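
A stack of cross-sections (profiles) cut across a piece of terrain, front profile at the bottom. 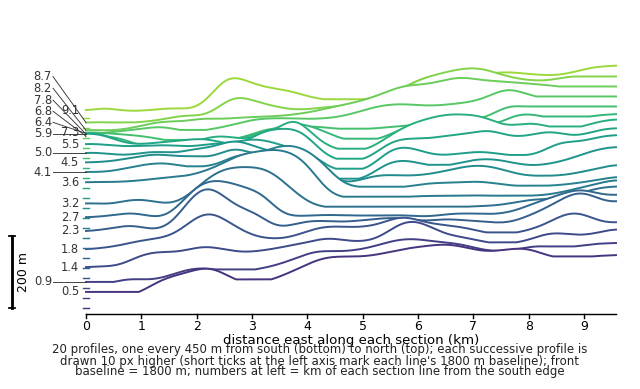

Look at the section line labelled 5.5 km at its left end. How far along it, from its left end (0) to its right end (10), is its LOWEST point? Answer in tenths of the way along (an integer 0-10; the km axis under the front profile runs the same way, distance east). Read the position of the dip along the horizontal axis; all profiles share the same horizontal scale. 5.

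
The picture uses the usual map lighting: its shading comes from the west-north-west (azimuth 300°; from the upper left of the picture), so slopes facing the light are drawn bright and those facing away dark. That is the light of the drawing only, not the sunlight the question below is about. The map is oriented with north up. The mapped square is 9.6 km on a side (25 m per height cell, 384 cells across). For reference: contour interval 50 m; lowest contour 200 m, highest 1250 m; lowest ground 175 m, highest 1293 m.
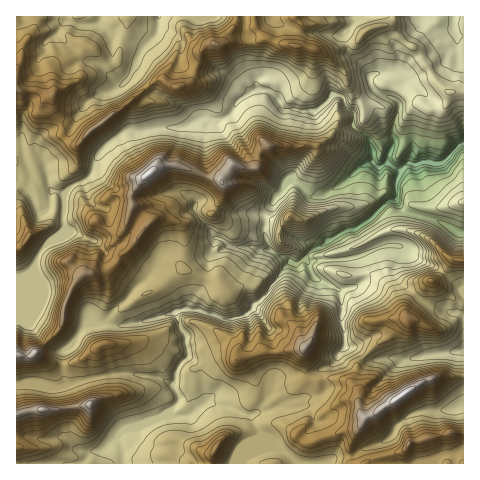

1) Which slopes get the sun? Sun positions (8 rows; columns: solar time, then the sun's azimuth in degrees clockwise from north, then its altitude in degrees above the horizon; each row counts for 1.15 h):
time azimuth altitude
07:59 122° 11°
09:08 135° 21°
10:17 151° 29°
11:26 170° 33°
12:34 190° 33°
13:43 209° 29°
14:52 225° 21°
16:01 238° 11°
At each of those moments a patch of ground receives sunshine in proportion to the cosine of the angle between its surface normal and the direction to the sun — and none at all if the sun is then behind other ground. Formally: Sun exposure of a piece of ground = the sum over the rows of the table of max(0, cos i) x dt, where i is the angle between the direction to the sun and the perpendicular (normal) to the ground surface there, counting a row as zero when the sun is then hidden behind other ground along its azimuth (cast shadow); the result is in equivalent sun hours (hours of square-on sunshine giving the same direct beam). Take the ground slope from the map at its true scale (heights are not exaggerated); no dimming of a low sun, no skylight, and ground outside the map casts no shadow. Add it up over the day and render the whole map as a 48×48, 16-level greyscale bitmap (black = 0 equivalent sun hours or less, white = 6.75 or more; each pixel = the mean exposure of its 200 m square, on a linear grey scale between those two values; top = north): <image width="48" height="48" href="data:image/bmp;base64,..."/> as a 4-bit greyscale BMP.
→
<image width="48" height="48" href="data:image/bmp;base64,Qk32BAAAAAAAAHYAAAAoAAAAMAAAADAAAAABAAQAAAAAAIAEAAATCwAAEwsAABAAAAAAAAAAAAAAABEREQAiIiIAMzMzAERERABVVVUAZmZmAHd3dwCIiIgAmZmZAKqqqgC7u7sAzMzMAN3d3QDu7u4A////ANzLqoZneIiJl3q8qIdVaKupdkSKvbqYd7uqqImXeHd3d5dZuYiHi97cu5QRSd7bqVVmab3JiHd3h0Ijm5iIq6esyu2lNFrN/czLur7bmIdURDMxFYialnVFeb3ZUwECVe7u7czLuph2RFZUNFZ3ZDZ2ZovrlBAAAHrM3/27zMupiIdmVoh2ZVRph2Sd+4UyIgAAATWM7ty6p5mImZqZmIdlmWMlzu3bmAAAAAACWImpeZmZmZmYmZmGVWQiF979ulQzMyEAATVleJmqu6mYiJmZmEVAACns3Ny7iHd2VWeKp5mazsqZiZdEMjEhAAAlVv/rmczMy7uqp1iavczMvO2UE0IREAAAAKrGEUnMzLqpm2mZhore7t2WQieGQyEBIgEplTSLuqqZl3iZdmZlZ3qphXaru5iIiAAF2mMBEjV4hmmZdFRDRkaYZrp5zu//ygABi3QgAAATZbqEEBIml0SHNa3bvc6VikMjeHd4mYYwA0IAAAAohBNVMkZomYQjSHdlaJmamru7hBJYukA0NRASQxABMxJXiod2WLu7yovMzMy7qpciIgABMyESIDabqId2Zr3cuoeKu7qZiKtiEAARMyREM3vch4d4hqzbqqh4mruYdmZ0ASEleHZkJXiWepd6uXh4u6mIiZdWZlRGISR4ZUVUIQADvMl4mVNUi7qYh3VUVVIkVVVCI0QzMRFJ3epzETElacyYiIh1IiMkrbZHm5dlVUaJIHyFIAEWl6y6mZh0eqqqx0hBAlmoeJuRAFaoUznLm2rLu6iKyqh4ec25UQJrzcYQAnIGiLrYaJa925nNuIeGr/7bumEiMgABJWQzd5ZEZ6hXZUbLh3dkV0St3dkzIQE1eUV3d2Q3d5hVeHZa27pSIRAEiZmTFZiJq0aHZmNXmIdkRXmr7uyFIRAAASNZRlVVVXmHmEMiSJ7tqs3d3uyYQ0eGQ1VWRmVlRJiInLZEWIru7//IiIvqmLzcpkVFUzRERYiIiLhlQhJa3aUke7uZ3b/tumIiRBEANYiJmrdmQhEkMhACQiR87+zty7qJqqiHNIiavNl1QhEAEAABABW97e26rMmKWr3ccomsx3yoVCEAAAAAAAVjIiNJuqi6mbq7qavJhUbLhUMhARIiEBIAAAADhUvcu7zN3bzclkI7yph3dlREMzEAARESV2u8rN3e3MmqpkIRff7d24iIZUIiESIjRFirqMzLvdqbl1QQBMvMrN25ZkVkWauCR6h1aJh4vMuYmphDECmJ7//rmnRImarHWaZHqneaq2M0R7mXUyOtl5maqaqqmZqsy4aJmHmnRXU0MkeHh1Q1QjdWmpqYmqqsyWd3eJmFVGdmZ1RomHZCZnqryqu7zNzetnqpmqp2Zmhld4mod3ZTR5vf3M3v/v77Z6ury7hnd2h2ZomHd4dlRWfN3//97blkaczMq6dniFinWGVWeJh2ZmMzV4mWMRASRYzKuDV3eFR4dERXiZl3dyEAOIlUVpqqp0a8t2aIiHd4eJqYiZh2dEQhJXd3i4Z3hkITZ3d4iA=="/>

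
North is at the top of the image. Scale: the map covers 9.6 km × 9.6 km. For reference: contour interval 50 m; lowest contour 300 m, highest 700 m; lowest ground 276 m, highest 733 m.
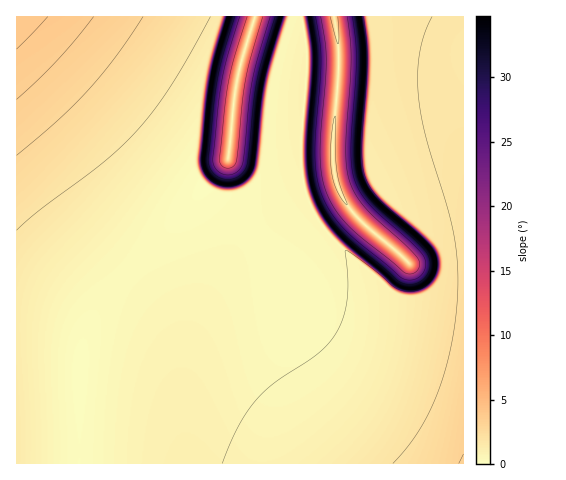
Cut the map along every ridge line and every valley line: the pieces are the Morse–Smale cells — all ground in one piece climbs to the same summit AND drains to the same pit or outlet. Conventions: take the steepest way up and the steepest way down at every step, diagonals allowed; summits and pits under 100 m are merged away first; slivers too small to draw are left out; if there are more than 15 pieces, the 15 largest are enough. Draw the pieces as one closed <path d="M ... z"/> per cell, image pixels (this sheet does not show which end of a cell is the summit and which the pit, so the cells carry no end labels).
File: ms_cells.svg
<path d="M300 16l-45 1-18 64-9 78-54 65-56 62-23 30-8 17-7 29 0 102 384-1 0-162-58-3-11-4-63-55-15-19-9-19-7-30 0-41 5-55 0-26z"/><path d="M255 16l-239 1 1 447 62-1 1-101 5-23 10-23 13-18 120-139 9-78z"/><path d="M463 16l-162 1 5 32 0 26-5 55 0 41 7 30 14 26 19 21 50 43 15 7 58 2z"/>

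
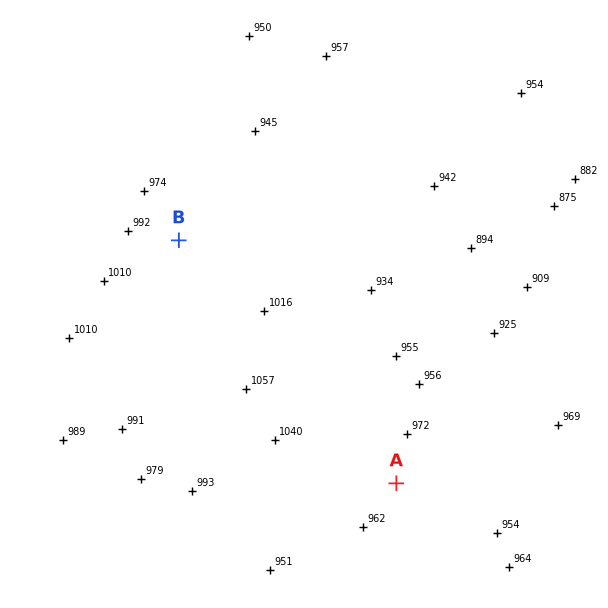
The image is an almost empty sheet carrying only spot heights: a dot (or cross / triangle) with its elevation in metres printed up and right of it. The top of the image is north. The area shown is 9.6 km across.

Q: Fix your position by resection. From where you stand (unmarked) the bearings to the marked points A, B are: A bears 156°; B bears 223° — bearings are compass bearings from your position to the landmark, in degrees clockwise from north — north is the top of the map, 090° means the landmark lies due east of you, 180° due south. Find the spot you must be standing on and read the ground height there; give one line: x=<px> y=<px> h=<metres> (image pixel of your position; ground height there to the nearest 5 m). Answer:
x=253 y=161 h=955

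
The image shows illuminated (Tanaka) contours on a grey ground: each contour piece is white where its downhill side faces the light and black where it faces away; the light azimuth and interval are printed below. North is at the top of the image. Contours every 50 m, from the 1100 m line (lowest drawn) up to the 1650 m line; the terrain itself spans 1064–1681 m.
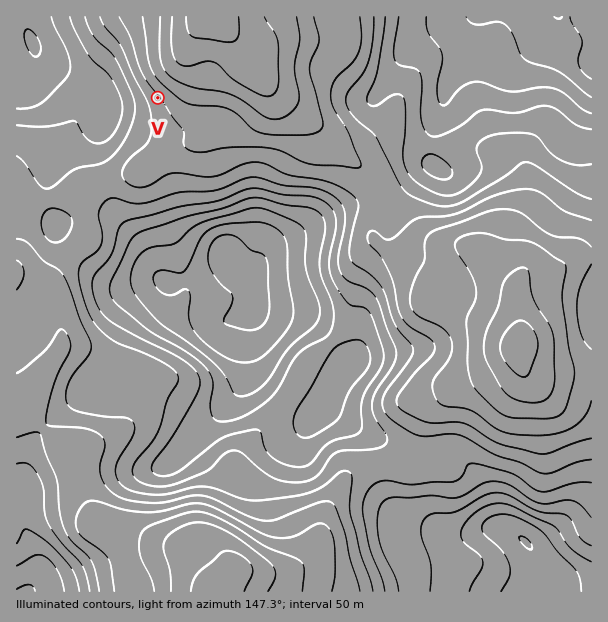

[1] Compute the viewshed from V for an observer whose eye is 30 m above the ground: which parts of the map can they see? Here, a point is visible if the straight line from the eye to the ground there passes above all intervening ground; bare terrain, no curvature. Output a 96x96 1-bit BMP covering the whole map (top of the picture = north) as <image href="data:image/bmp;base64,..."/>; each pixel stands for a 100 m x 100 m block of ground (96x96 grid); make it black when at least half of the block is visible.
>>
<image width="96" height="96" href="data:image/bmp;base64,Qk2+BAAAAAAAAD4AAAAoAAAAYAAAAGAAAAABAAEAAAAAAIAEAAATCwAAEwsAAAIAAAAAAAAA////AAAAAAAAAAAAAAAAAAAAAAAAAAAAAAAAAAAAAAAAAAAAAAAAAAAAAAAAAAAAAAAAAAAAAAAAAAAAAAAAAAAAAAAAAAAAAAAAAAAAAAAAAAAAAAAAAAAAAAAAAAAAAAAAAAAAAAAAAAAAAAAAAAAAAAAAAAAAAAAAAAAAAAAAAAAAAAAAAAAAAAAAAAAAAAAAAAAAAAAAAAAAAAAAAAAAAAAAAAAAAAAAAAAAAAAAAAAAAAAAAAAAAAAAAAAAAAAAAAAAAAAAAAAAAAAAAAAAAAAAAAAAAAAAAAAAAAAAAAAAAAAAAAAAAAAAAAAAAAAAAAAAAAAAAAAAAAAAAAAAAAAAAAAAAAAAAAAAAAAAAAAAAAAAAAAAAAAAAAAAAAAAAAAAAAAAAAAAAAAAAAAAAAAAAAAAAAAAAAAAAAAAAAAAAAAAAAAAAAAAAAAAAAAAAAAAAAAAAAAAAAAAAAAAAAAAAAAAAAAAAAAAAAAAAAAAAAAAAAAAAAAAAAAAAAAAAAAAAAAAAAAAAAAAAAAAAAAAAAAAAAAAAAAAAAAAAAAAAAAAAAAAAAAAAAAAAAAAAAAAAAAAAAAAAAAAAAAAAAAAAAAAAAAAAAAAAAAAAAAAAAAAAAAAAAAAAAAAAAAAAAAAAAAAAAAAAAAAAAAAAAAAAAAAAAAAAAAAAAAAAAAAAAAAAAAAAAAAAAAAAAAAAAAAAAAAAAAAAAAAAAAAAAAAAAAAAAAAAAAAAAAAAAAAAAAAAAAAAAAAAAAAAAAAAAAAAAAAAAAAAAAAAAAAAAAAAAAAAAAAAAAAAAAAAAAAAAAAAAAAAAAAAAAAAAAAAAAAAAAAAAAAAAAAAAAAAAAAAAAAAAAAAAAAAAAAAAPwAAAAAAAAAAAAAA/4AAAAAAAAAAAAAB//AAAAAAAAAAAAAB//wAAAAAAAAAAAAB//4AAAAAAAAAAAAD//+AAAAAAAAAAAAD///4AAAAAAAAAAAH///8AAAAAAAAAAAH////8AAAAAAAAAAH////+AAAAAAAAAAD/////AAgAAAAAAAA/////gD/wAAAAAAAf////wH/wAAAAAAAP////4f/wAAAAAAAH///////wAAAAAAAH///////wAAAAAAAD//+P///gAAAAAAAD//+H///gAAAAAAAB///v///gAAAAAAAB///////gAAAAAAAB///////gAAAAAAAB///////gAAAAAAAD///////gAAAAAAAH/8B////wAAAAAAHP/8B//8fwAAAAAAH//+B//4H4AAAAAAH//+B//4H4AAAAAAH//+D//4D4AAAAAAH//+H//8D4AAAAAAH//+P//+D4AAAAAAH///////D8AAAAAAH///////n8AAAAAAP////////+AAAEAAP////////+AAAMAAP///////9/AAAMAAP///////8/gAAMAAH///////+/gAAEAAH/////////gAAAAAD/////////gAAAAAD/////////gAMAAAD/////////wAYEAAH/////////wAYE="/>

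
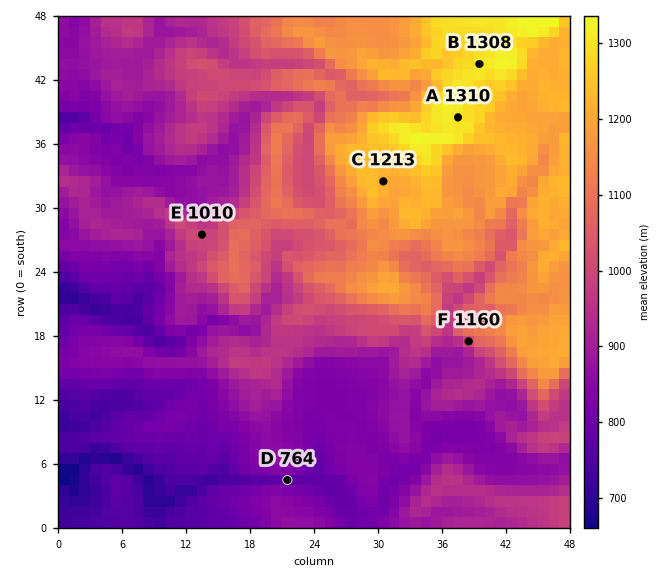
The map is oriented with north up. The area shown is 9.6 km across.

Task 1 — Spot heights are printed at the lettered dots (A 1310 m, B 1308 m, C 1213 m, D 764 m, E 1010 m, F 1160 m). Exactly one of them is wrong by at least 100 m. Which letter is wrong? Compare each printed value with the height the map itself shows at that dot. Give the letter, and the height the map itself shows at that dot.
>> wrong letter F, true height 1010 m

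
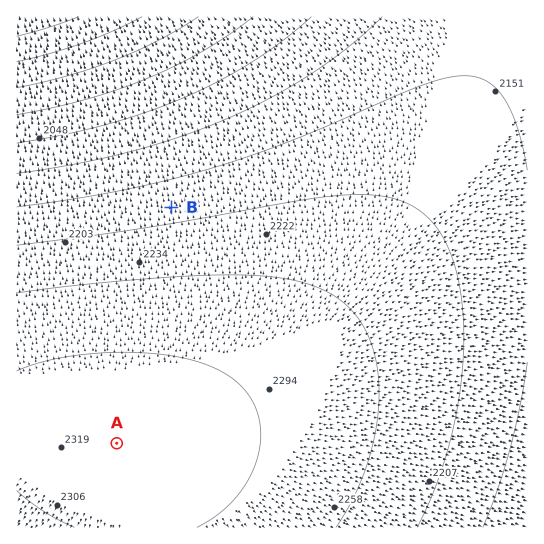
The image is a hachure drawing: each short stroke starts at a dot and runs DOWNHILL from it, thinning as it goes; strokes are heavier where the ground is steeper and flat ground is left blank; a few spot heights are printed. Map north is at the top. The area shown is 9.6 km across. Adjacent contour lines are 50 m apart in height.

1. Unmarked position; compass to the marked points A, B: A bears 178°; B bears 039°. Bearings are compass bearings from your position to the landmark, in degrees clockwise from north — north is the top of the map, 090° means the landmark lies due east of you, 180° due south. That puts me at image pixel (111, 282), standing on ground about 2250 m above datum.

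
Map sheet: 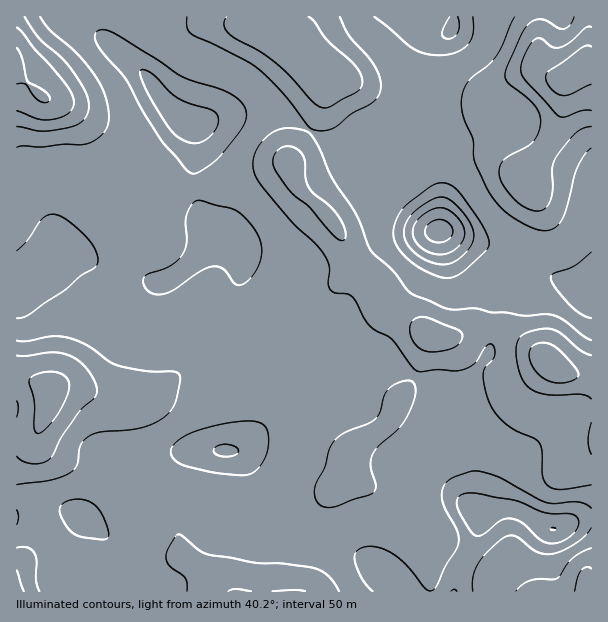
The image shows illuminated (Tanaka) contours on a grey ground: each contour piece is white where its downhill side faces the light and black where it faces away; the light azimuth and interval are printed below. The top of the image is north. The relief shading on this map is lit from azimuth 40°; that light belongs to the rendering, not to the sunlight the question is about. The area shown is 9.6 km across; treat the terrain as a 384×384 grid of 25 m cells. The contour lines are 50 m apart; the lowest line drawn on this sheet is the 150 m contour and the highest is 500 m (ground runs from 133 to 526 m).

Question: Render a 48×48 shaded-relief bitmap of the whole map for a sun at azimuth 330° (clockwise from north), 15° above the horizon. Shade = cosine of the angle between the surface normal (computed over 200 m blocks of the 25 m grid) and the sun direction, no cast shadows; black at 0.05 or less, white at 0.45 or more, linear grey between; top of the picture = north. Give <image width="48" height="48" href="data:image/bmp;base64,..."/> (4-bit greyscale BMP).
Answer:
<image width="48" height="48" href="data:image/bmp;base64,Qk32BAAAAAAAAHYAAAAoAAAAMAAAADAAAAABAAQAAAAAAIAEAAATCwAAEwsAABAAAAAAAAAAAAAAABEREQAiIiIAMzMzAERERABVVVUAZmZmAHd3dwCIiIgAmZmZAKqqqgC7u7sAzMzMAN3d3QDu7u4A////AGZ3d3iIiIiJq7u8zLmIiZhmU1qpmsy7zGZ4iIiIiIeJq7q7u7qIeId3Y1q5mbzM3Yd4iJmZiIiJqqqqqqmHZVVnZEjLmave/riImqmZmZmJmZmZmIh2VEV3dUfNuaz//7mImqmYiJiIiJiIiHd2VVZ4h2fO26vf/7qIiZiIiIiHiIiIiHdmZneIiHi97JdozpmHd4iIiJmHeIiIiHdmZ3eId3eKqnMRSGdlVWeIiJmYiImYiIdmZneHdlRFVUMQFEVERWeIiZmZmZmZiZl2Z3eHdTI0REVCI0MzRniIiZqrvLupmZqXd4iHdURFVnh1REMzVniIiJmrzMy6mZqYZ3iHdmZmZ4mYdmQzVnd3d3d4iau6mZmpdmd3d3Znd3mpiIYzNWZmVVVURWiamZmql2Z3d3d3d3iZmahCI0VVVERDM0Z5mZmqqXZnd3d3dmeJqrpjI0VVVVVVREVniZmZmpdmd4iIdmd4mqp0M1Z3d2ZmZmZneJmZmZh2d4iIh2VVZ4mWRGeIiHd3d3d3eImZmZmHd3iImGQhJIqpdniZmYd3eIh3d4iZmZmXd3eJqXUzNbzLqYmZmZiHeIiHd3eJmYmGVVaJqodmeN7cupmZmZmIiIiId3d4mIh1MzRoq7qZq+7typmIiZmIiIiIh3d4iHiGQ0RXnN26q8zLqZiImZmIiZiIiHd3h3eZmIZnnO/bqsy6mYiJmZmYmZmYiId3h2eszLqIm97buszLmYiImaqZmZqYiId3iHesy7upmqu6qqvMupiIiZqpiJqpiIh3iIiauqqZmZmZiImruqmIiImZiJmpiIiHiZiaq7uZmZmHZneKu6mHd3iJmImqmImHiZmbze25mZh1RVZ5qph2Z3eIiImZmIh2eZms7//KmIdlRFVnmYh2ZneIiIiZmHdmaIib3//ah3ZmVVVWd3h3Znd4iIiIh3dmZ3VXnO7JdmVWZlVVZ3iHdnd4iIiId2d3d2MANomYdlRFZmZWd4iIdmd3d3d3dniIh3QAAUZ3ZUM0ZnZmeIiId2Z3d3d3d4mYiHYgAEaHdUM0Z3d3iIiIh3d4d3d3d4mYiIdSAUeId2VEZ3d3iIiIiHeJmIiHd3iIiHd2RGeJmYdVZnd3d3iIiIibupmph2eIiIiId3iavKhUVmZWZnd4iJm8zLvMuXd4iImZmImazclTREMjRFZ4iJq8zcvN24d3iImImIiJvMtzIzIAEkZ3iJmqvMu8yoVWd3iIiIh3mruEITIQEkZ3iId3iaqpmGQzRWd3iJh2eJmFIlVENFZ3iHVVZ4iIh2UyJFd4iJqGVndkMmeHdmd3h2VUVWeHd2ZDI1eIiZu4ZVZlM3iZiIiIdmZVZnd2Z3dmVWeImZvLh2eHVHiZmImYZWZmZmZmZ4iIh3iJmqvMy6q7lnmqmYiGVWZmZlVWeJmZmIiavMu87svO2omqmIdlVmdmZUVniJmZmImarO26z+u+/omZh2ZWd3h3dneJmYiIiZmYeMy6vvy9/5mZh2VXeIiIiImqqYiIiJqpVJuprO287w=="/>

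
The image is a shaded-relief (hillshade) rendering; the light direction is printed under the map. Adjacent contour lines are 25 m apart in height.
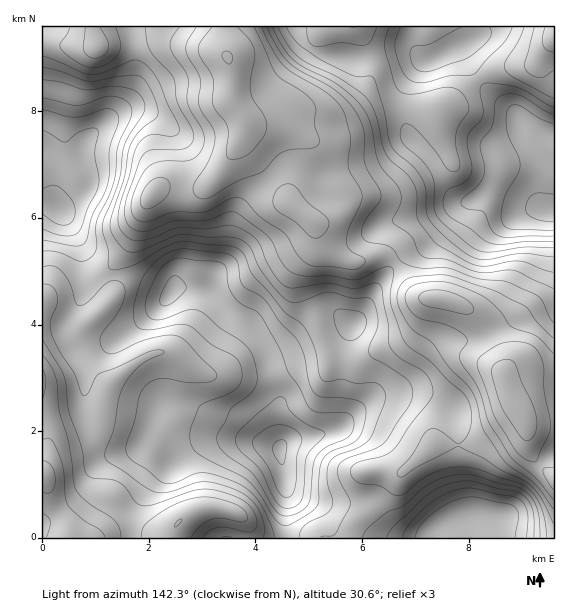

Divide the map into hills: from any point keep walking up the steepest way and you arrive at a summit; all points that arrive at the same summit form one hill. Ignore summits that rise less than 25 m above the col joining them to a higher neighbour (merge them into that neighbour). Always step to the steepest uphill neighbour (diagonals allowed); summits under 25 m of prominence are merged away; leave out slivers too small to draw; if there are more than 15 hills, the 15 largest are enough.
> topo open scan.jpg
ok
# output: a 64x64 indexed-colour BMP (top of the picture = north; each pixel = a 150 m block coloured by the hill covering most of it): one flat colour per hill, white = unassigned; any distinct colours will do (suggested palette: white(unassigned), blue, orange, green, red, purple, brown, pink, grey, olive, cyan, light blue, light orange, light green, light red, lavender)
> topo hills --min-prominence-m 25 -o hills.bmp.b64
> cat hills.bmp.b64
<image width="64" height="64" href="data:image/bmp;base64,Qk12CAAAAAAAAHYAAAAoAAAAQAAAAEAAAAABAAQAAAAAAAAIAAATCwAAEwsAABAAAAAAAAAA////ALR3HwAOf/8ALKAsACgn1gC9Z5QAS1aMAMJ34wB/f38AIr28AM++FwDox64AeLv/AIrfmACWmP8A1bDFACIhEREREREREREREREREREREREUREREREREREREREREIiERERERERERERERERERERERERREREREREREREREREQiIREREREREREREREREREREREREURERERERERERERERCIRERERERERERERERERERERERERFEREREREREREREREIRERERERERERERERERERERERERERREREREREREREREQhERERERERERERERERERERERERERFERERERERERERERCERERERERERERERERERERERERERERREREREREREREREERERERERERERERERERERERERERERFEREREREREREREQRERERERERERERERERERERERERERERFEREREREREREQhERERERERERERERERERERERERERERERFEREREREREQiERERERERERERERERERERERERERERERERREREREREQiIhEREREREREREREREREREREREREREREREURERERERCIiERERERERERERERERERERERERERERERERERERREREIiIREREREREREREREREREREREREREREREREREREUREQiIREREREREREREREREREREREREREREREREREREREUQiIhERERERERERERERERERERERERERERERERERERERFCIiERERERERERERERERERERERERERERERERERERERESIiIRERERERERERERERERERERERERERERERERERERERIiIhERERERERERERERERERERERERERERERERERERERIiIiEREREREREREREREREREREREREREREREREREREREiIiIRERERERERERERERERERERERERERERERERERERESIiIhERERERERERERERERERERERERERERERERERERERIiIiERERERERERERERERERERERERERERERERERERERIiIiIxEREREREREREREREREREREREREREREREREREREiIiIjMxEREREREREREREREREREREREREREREREREREiIiIiMzMRERERERERERERERERERERERERERERERERESIiIiIzMzERERERERERERERERERERERERERERERERESIiIiIjMzMxERERERERERERERERERERERERERERERESIiIiIiMzMzMRERERERERERERERERERERERERERERESIiIiIiIzMzMzEREREREREREREREREREREREREREREiIiIiIiIjMzMzMxEREREREREREREREREREREREREiIiIiIiIiIiMzMzMzEREREREREREREREREREREREREiIiIiIiIiIiIzMzMzMREREREREREREREREREREREREiIiIiIiIiIiIjMzMzMxERERERERERERERERERERERESIiIiIiIiIiIiMzMzMzERERERERERERERERERERERESIiIiIiIiIiIiIzMzMzMxERERERERERERERERESIiIiIiIiIiIiIiIiIjMzMzMzMREREREREREREREREiIiIiIiIiIiIiIiIiIiMzMzMzMxERERERERERERERESIiIiIiIiIiIiIiIiIiIzMzMzMzMRERERERERERERESIiIiIiIiIiIiIiIiIiIjMzMzMzMxERERERERERERERIiIiIiIiIiIiIiIiIiIiMzMzMzMzERERERERERERERIiIiIiIiIiIiIiIiIiIiIzMzMzMzMxERERERERERESIiIiIiIiIiIiIiIiIiIiIjMzMzMzMzERERERERERERIiIiIiIiIiIiIiIiIiIiIiMzMzMzMzMxERERERERERIiIiIiIiIiIiIiIiIiIiIiIzMzMzMzMzMzMzMREREREiIiIiIiIiIiIiIiIiIiIiIjMzMzMzMzMzMzMzEREREiIiIiIiIiIiIiIiIiIiIiIiMzMzMzMzMzMzMzMxEREiIiIiIiIiIiIiIiIiIiIiIiIzMzMzMzMzMzMzMzEREiIiIiIiIiIiIiIiIiIiIiIiIjMzMzMzMzMzMzMzMxEiIiIiIiIiIiIiIiIiIiIiIiIiMzMzMzMzMzMzMzMzMiIiIiIiIiIiIiIiIiIiIiIiIiIzMzMzMzMzMzMzMzMyIiIiIiIiIiIiIiIiIiIiIiIiIjMzMzMzMzMzMzMzMzIlVVVVVVIiIiIiIiIiIiIiIiIiMzMzMzMzMzMzMzMzMiIlVVVVVVUiIiIiIiIiIiIiIiIzMzMzMzMzMzMzMzMyIiIiIiIiVVVSIiIlIiIiIiIiIjMzMzMzMzMzMzMzMyIiIiIiIiIlVVVVVVVSIiIiIiIiMzMzMzMzMzMzMzMzIiIiIiIiIiJVVVVVVVUiIiIiIiIzMzMzMzMzMzMzMzMiIiIiIiIiIiVVVVVVVVIiIiIiIjMzMzMzMzMzMzMzMyIiIiIiIiIiJVVVVVVVVVIiIiIiMzMzMzMzMzMzMzMzIiIiIiIiIiIlVVVVVVVVVVIiIiIzMzMzMzMzMzMzMzIiIiIiIiIiIiVVVVVVVVVVVVVVIjMzMzMzMzMzMzMzMiIiIiIiIiIiJVVVVVVVVVVVVVVSMzEREzMzMzMzMRESIiIiIiIiIiIlVVVVVVVVVVVVVVIRERERERERERERERIiIiIiIiIiIlVVVVVVVVVVVVVVVREREREREREREREREiIiIiIiIiIiVVVVVVVVVVVVVVVV"/>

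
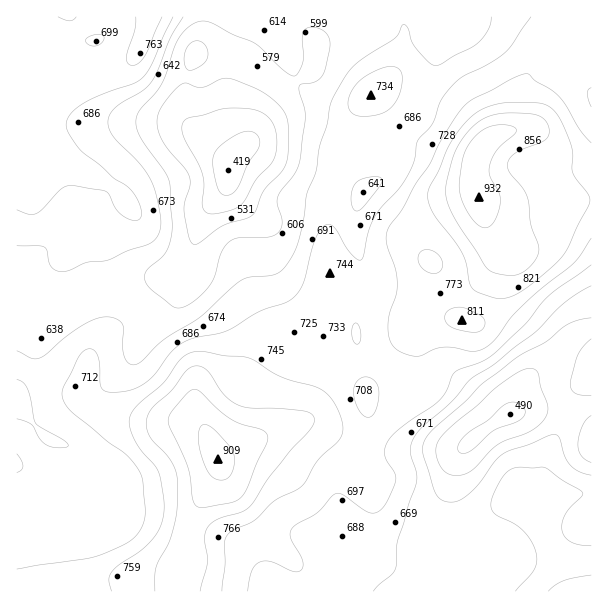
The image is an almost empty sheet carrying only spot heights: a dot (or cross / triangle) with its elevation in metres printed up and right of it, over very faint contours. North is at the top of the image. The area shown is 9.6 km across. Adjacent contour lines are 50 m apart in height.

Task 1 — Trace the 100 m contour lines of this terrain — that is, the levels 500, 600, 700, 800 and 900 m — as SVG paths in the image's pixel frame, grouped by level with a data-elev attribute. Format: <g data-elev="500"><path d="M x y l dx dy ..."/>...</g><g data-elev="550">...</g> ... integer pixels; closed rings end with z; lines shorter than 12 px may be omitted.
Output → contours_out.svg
<g data-elev="500"><path d="M462 453l-3-1-1-3 1-5 3-6 9-7 18-12 14-13 10-4 6 2 4 3 2 6-4 6-27 11-21 19-6 4z"/><path d="M209 214l-5-3-2-5 2-21-2-11-4-11-14-26-2-9 1-6 6-4 36-10 23 1 13 3 9 7 6 12 1 16-4 13-16 19-12 21-5 5-13 6z"/></g><g data-elev="600"><path d="M591 475l-12-3-9-7-5-9-6-19-2-2-5 0-48 18-9 8-15 21-10 11-12 8-11 1-7-3-5-6-11-37-2-7 3-9 6-8 33-30 19-19 36-27 28-15 19-16 12-5 13-2"/><path d="M591 339l-7 7-6 8-8 30 2 6 3 3 16 3"/><path d="M177 308l-6-3-20-15-6-11 2-9 15-13 5-8 4-12 1-13-3-44-4-9-26-37-3-11 2-10 23-29 5-10 8-27 5-9 7-9 9-6 8-2 7 1 23 12 21 9 30 27 10 6 5-4 4-10-1-23 2-7 6-5 11 2 5 4 3 5 1 6-1 7-4 18-4 8-7 5-13 2-2 3 6 29-4 40-6 17-17 24-1 7 5 17-2 9-4 4-6 3-30 1-10 3-9 11-6 24-6 11-17 15-7 5z"/></g><g data-elev="700"><path d="M248 591l4-21 3-5 5-3 6-1 6 1 22 10 5 0 3-3 1-8-12-22 0-9 6-6 21-12 17-18 7 0 27 19 6 0 6-4 8-11 7-18-1-7-8-12-2-6 1-9 5-9 14-12 35-25 6-8 9-20 27-10 10-7 33-31 24-28 42-31"/><path d="M591 575l-27 5-9 5-7 6"/><path d="M17 473l5-3 1-5-6-11"/><path d="M368 417l-5-2-4-5-5-17 2-10 4-5 5-1 6 1 4 3 3 5 1 6-1 10-3 9-3 5z"/><path d="M356 344l-3-4-1-8 1-6 3-3 3 4 2 9-2 8z"/><path d="M17 210l12 4 7 0 6-5 20-21 10-3 33 6 4 3 6 13 6 8 11 5 8-1 1-4 0-6-7-16-6-6-14-8-14-14-19-15-13-18-2-9 6-10 12-10 21-10 29-10 9-6 9-13 21-47"/><path d="M357 116l9 0 12-1 8-3 6-5 6-9 3-11 1-12-3-6-7-3-9 2-15 7-11 8-7 10-2 11 2 7z"/><path d="M591 107l-4-14 1-3 3-2"/><path d="M90 45l-4-3 1-4 11-4 6 2 0 3-3 5-5 2z"/><path d="M76 17l-2 2-5 2-11-4"/><path d="M531 17l-19 28-7 8-17 11-27 14-18 18-4 8-7 20-15 17-3 20-7 16-9 13-18 19-7 10-5 14-6 26-5 0-7-7-17-26-4-2-3 1-5 4-5 8-12 45-5 9-6 7-8 5-27 9-31 19-32 7-12 4-12 11-20 25-10 7-9 5-18 2-10-2-4-6-1-21-3-10-3-3-4-1-8 4-18 34-1 6 1 6 3 7 7 7 35 29 17 11 13 15 3 8 2 7 2 27-1 12-6 11-7 7-30 15-15 4-69 10"/></g><g data-elev="800"><path d="M200 591l7-28-2-24 3-12 9-8 23-6 9-6 21-31 21-26 19-21 4-9-2-6-7-3-26-3-30 0-12-3-13-11-17-23-4-4-6-1-6 1-5 4-14 19-20 18-5 11-1 7 3 9 22 26 5 10 2 11-2 37-7 23-13 25-1 24"/><path d="M468 332l9 0 6-3 2-6-3-6-20-10-9 1-6 3-2 7 3 6 7 5z"/><path d="M492 297l12 1 12-4 17-11 24-20 10-14 23-46 0-5-2-4-15-21-1-24-9-24-9-15-11-6-9-1-31 0-17 4-12 7-12 12-11 15-23 50 0 9 4 12 24 31 8 13 7 31 6 5z"/></g><g data-elev="900"><path d="M215 479l9 1 6-4 4-9 0-12-4-9-14-15-7-5-6-1-3 3-2 6 2 15 7 22z"/><path d="M481 227l5 1 5-2 4-6 3-8 2-15-10-20-1-10 3-9 5-8 19-18 0-3-4-3-15-1-14 5-12 11-7 14-5 27 1 13 10 21 6 7z"/></g>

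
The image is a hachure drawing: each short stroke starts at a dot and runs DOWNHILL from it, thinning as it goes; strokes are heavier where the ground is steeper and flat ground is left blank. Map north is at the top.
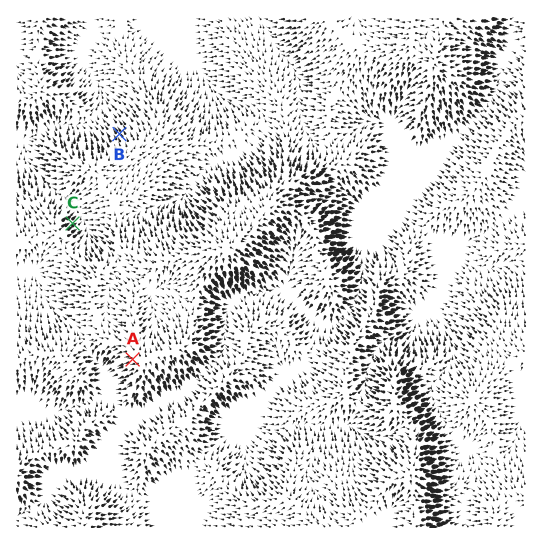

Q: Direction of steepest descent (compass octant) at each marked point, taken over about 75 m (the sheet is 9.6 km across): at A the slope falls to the W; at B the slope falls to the NW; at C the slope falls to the NE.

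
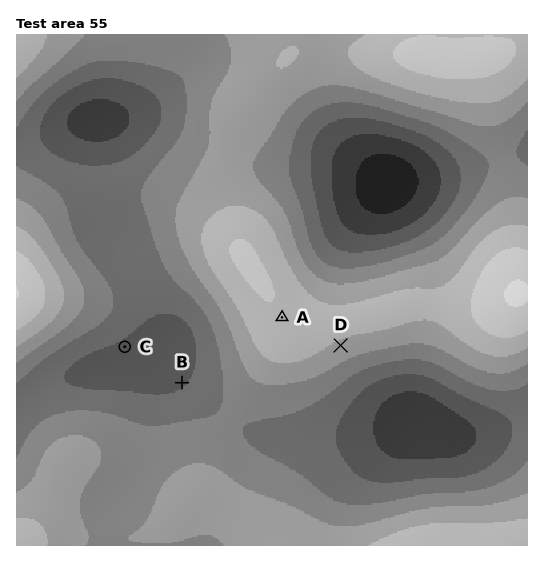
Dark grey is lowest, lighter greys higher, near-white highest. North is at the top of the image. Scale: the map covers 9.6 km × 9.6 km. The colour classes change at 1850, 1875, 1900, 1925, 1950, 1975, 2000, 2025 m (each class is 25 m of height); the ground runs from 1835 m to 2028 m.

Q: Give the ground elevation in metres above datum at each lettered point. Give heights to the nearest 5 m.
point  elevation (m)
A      1995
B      1895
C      1895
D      1970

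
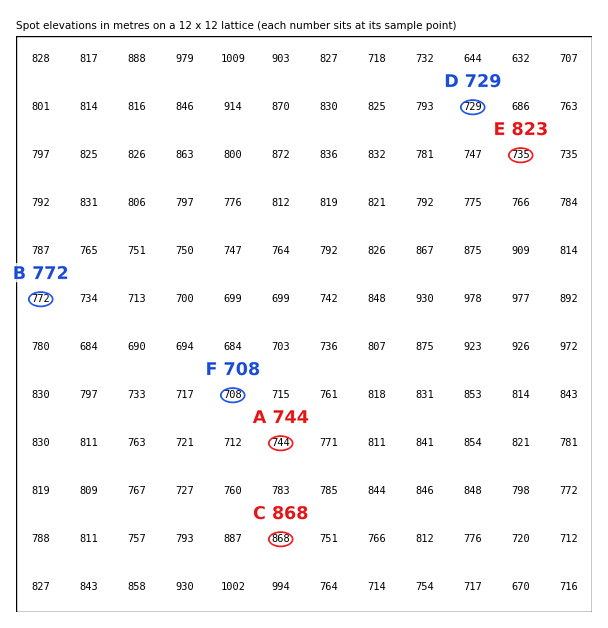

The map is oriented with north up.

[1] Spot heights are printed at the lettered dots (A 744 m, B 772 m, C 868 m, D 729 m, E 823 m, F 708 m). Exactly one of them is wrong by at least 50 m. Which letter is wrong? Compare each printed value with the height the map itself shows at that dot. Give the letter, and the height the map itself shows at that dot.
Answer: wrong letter E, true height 735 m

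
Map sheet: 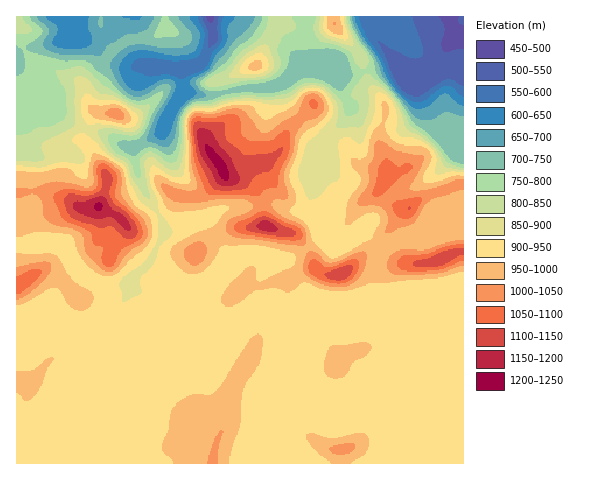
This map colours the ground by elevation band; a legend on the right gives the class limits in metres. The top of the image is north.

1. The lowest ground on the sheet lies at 480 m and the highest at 1220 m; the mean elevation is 900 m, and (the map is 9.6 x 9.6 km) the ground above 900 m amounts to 66.7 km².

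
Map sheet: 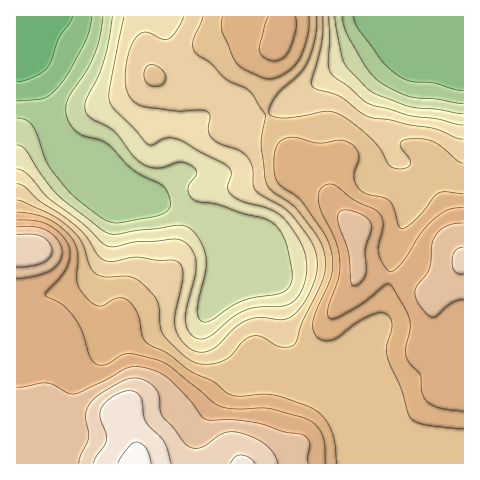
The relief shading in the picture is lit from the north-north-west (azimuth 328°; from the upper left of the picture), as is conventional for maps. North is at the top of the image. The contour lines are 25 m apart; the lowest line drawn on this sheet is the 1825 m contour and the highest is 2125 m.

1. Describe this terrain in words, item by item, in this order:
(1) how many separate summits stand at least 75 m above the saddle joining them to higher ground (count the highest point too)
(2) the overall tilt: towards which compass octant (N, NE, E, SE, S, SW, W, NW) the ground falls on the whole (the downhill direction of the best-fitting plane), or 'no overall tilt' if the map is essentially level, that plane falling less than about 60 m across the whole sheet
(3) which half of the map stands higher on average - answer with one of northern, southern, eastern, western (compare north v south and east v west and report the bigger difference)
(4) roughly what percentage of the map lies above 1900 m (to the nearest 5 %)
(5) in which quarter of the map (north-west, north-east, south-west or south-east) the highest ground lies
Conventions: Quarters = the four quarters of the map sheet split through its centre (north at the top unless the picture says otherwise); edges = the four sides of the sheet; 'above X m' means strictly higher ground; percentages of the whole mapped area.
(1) Counting only tops that stand 75 m proud, the map has 2 summits.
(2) On the whole the ground falls towards the north.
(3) On average the southern half of the map is the higher ground.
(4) About 80 % of the map lies above 1900 m.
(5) The highest point lies in the south-west quarter of the map.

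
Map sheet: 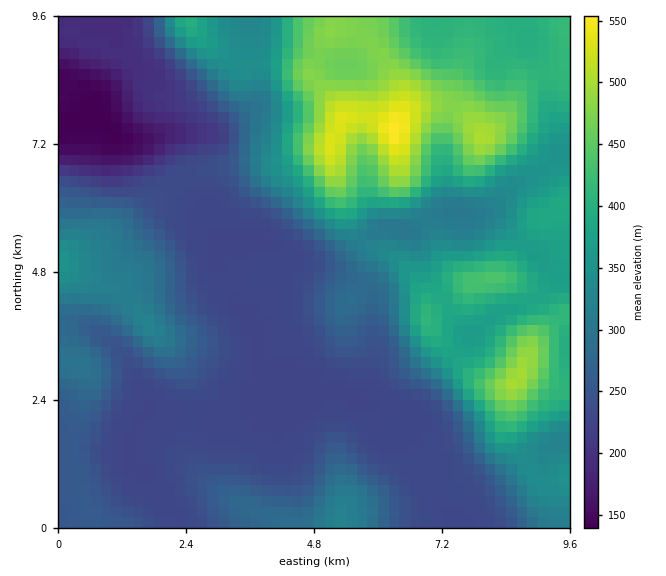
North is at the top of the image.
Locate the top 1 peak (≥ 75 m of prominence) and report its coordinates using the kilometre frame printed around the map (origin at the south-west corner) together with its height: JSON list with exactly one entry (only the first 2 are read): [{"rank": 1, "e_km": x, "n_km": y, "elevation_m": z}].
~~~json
[{"rank": 1, "e_km": 6.31, "n_km": 7.44, "elevation_m": 556}]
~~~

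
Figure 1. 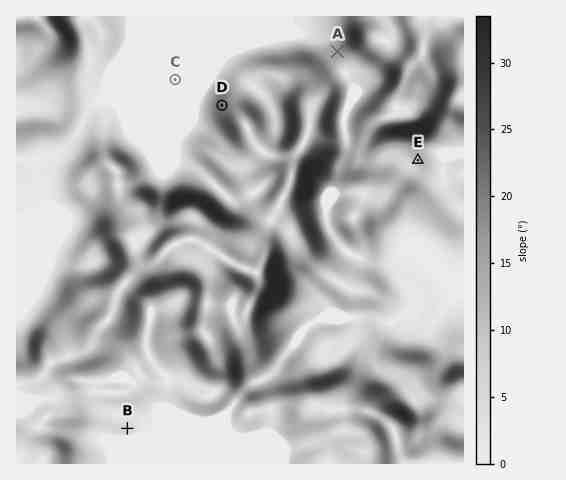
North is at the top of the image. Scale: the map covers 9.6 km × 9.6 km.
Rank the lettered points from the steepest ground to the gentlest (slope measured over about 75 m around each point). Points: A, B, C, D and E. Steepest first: D A E B C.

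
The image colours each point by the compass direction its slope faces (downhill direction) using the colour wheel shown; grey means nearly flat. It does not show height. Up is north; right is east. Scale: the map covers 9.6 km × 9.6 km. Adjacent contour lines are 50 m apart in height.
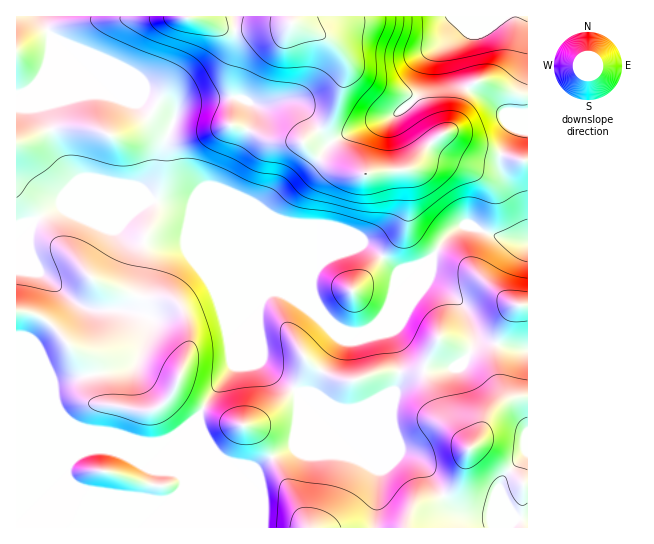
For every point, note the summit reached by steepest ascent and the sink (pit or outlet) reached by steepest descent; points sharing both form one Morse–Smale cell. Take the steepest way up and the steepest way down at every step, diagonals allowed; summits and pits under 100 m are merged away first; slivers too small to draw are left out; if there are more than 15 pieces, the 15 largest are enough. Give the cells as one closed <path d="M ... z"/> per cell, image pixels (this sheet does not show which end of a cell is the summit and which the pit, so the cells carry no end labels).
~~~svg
<path d="M154 200l-81 1-26 11-13 9-18 5 1 302 389 0 3-13 5-7 29-12 12-10 6-12 7-24 12-12 4-13 8-14 18-12 18-4-1-154-28-4-29-12-11 2-15 12-11 18-7 4-29 29-9 20-11 14-15 8-13 0-16-8-10-11-7-12-70-70-49-22z"/><path d="M190 16l-174 1 1 208 17-4 13-9 26-11 81-1 35 7 57 24 70 70 7 12 10 11 16 8 13 0 15-8 11-14 9-20 29-29 7-4 11-18 15-12 11-2 29 12 20 4 9 0-1-81-9 0-41-12-30-16-12 7-10 10-9 14-7 6-48 6-31-10-17-12-12-12-27 0-27-12-16-4 4-52 8-24 12-10 26-7 8-6-27 1-29 4z"/><path d="M527 16l-336 1 42 14 29-4 20 0 8-3-9 8-31 9-7 8-8 24-4 52 16 4 27 12 27 0 12 12 17 12 23 8 10 2 48-7 14-19 10-10 12-7 30 16 41 12 9 0z"/><path d="M527 396l-17 3-18 12-8 14-4 13-12 12-7 24-6 12-12 10-29 12-5 7-2 13 121-1z"/>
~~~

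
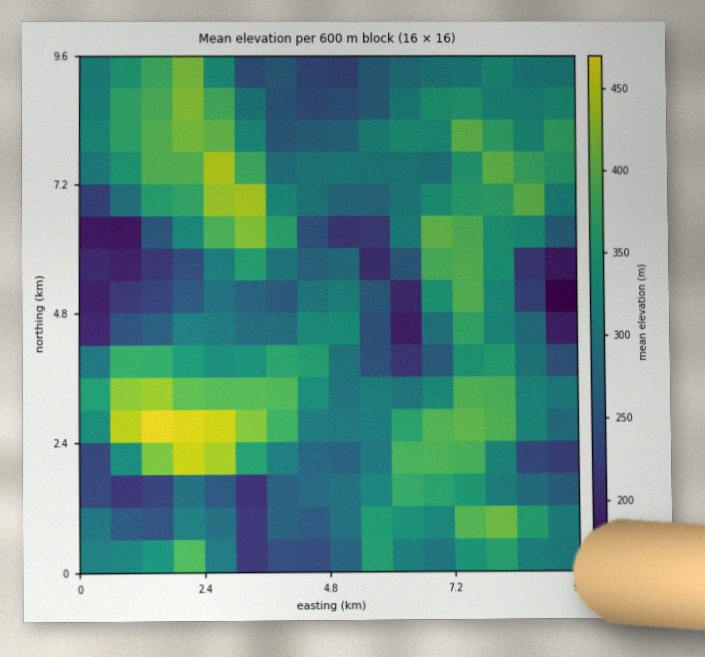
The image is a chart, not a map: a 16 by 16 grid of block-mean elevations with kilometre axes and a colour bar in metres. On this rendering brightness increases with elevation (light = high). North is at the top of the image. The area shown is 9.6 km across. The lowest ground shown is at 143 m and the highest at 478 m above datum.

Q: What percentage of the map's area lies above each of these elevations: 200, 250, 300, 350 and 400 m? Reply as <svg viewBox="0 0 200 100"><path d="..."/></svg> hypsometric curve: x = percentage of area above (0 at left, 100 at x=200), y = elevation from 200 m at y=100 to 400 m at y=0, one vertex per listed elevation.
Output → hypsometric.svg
<svg viewBox="0 0 200 100"><path d="M192 100l-31-25-34-25-64-25-46-25"/></svg>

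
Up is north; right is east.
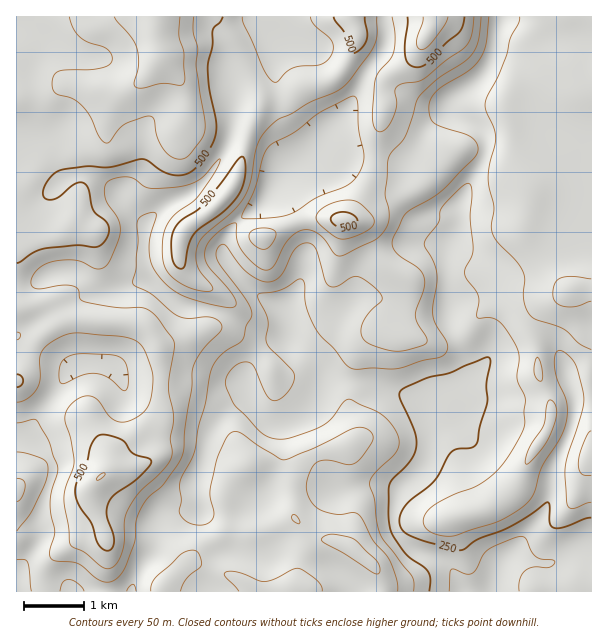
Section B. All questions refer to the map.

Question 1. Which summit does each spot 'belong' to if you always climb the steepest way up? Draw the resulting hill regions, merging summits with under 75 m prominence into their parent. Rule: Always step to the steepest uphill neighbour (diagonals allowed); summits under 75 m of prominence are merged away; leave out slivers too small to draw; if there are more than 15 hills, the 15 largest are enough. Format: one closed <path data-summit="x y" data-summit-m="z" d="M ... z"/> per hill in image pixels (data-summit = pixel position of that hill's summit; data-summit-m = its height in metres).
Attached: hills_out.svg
<path data-summit="159 56" data-summit-m="647" d="M384 16l-368 1 1 557 20-31 1-24 16-48-2-9-4-7-13-13-5-2 1-11 41-62 8-3 27 0 7 3 8 14 7 4 68 0 21 3 22-4 6 3 2 6-28 26-12 19-12 39 0 12 4 20-26 3-11 6-7 27-17 25-7 22 460-1 0-192-18 0 0 18-4 17-18 39-4 30-8 16-21 25 1-10-3-7-17-27-16-20-8-15-4-19-8-11-11-9-9 0-12 3-5-13 0-8 3-4 8-8 24-12 8-10-2-14-14-25-6-17-2-66 3-10-41 2-16 8-15 12-10 11-17 28-27 28-14 9-12 0-6-3-3-19-5-9-31-19-16-15-13-21 1-14 6-10 36-32 11-19 10-10 18-11 43-48 16-35 20-25 2-14z"/><path data-summit="570 291" data-summit-m="420" d="M591 16l-88 0-7 22-2 13-7 18-17 19-20 16 0 4 5 6 22 12 9 11 0 15-4 9-24 43-1 24-11 24 2 66 6 17 14 25 2 14-8 10-24 12-11 12 0 8 5 14 12-4 9 0 16 15 6 14 1 10 8 15 16 20 18 30 1 14 21-25 8-16 4-30 18-39 4-17 0-18 18-1z"/><path data-summit="101 476" data-summit-m="551" d="M107 364l-27 0-8 3-41 62-1 11 5 2 13 13 4 7 2 9-16 48-1 24-21 32 1 17 114 0 9-25 16-22 7-27 11-6 26-3-4-20 0-12 12-39 12-19 28-26-2-6-6-3-22 4-21-3-68 0-7-4-8-14z"/><path data-summit="344 221" data-summit-m="517" d="M317 154l-9 2-21 13-10 10-11 19-36 32-7 16 0 8 13 21 22 20 25 14 5 9 1 15 8 7 12 0 14-9 27-28 23-36 19-15 16-8 38 0 6-7-14-13-18-6-6-6-11-21 0-15 3-8-2-4-44-6-28 0z"/><path data-summit="435 17" data-summit-m="570" d="M501 16l-115 0 0 20-2 14-20 25-16 35-40 45 9-1 15 4 28 0 27 4 18 4 16-22 6-15 23-22 0-3 20-16 17-19 7-18z"/>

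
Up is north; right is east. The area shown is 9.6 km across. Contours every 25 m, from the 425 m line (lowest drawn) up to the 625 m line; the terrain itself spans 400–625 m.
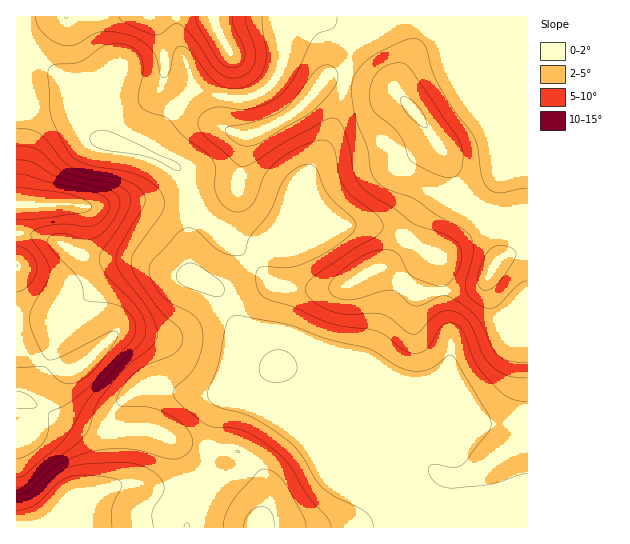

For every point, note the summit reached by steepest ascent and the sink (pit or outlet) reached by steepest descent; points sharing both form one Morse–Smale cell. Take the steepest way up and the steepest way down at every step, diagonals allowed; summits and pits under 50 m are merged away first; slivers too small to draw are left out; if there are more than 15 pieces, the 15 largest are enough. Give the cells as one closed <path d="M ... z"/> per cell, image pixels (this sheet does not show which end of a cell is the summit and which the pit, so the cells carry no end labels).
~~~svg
<path d="M18 51l-2 0 0 152 17 2 40-1 5 1 6 9 0 13-5 22-8 14-6 6-7 3-15 0-27-6 0 81 34 18 23 5-6 5-7 19 0 9 6 10 19 11 17 5 49 0 35 15 47 5 9 4 15 14 10 19 0 16-9 26 270-1-1-104-82 0-23-15-39-8-13-5-25-24-50-32-12-4-22 0-16 5-25-47-9-8-20-11 0-72-11-32-10-7-24-11-41-11-5-7-3-25-24-24-31-24-13-8z"/><path d="M334 77l-11 3-12 17-20 18-36 18-20 0-33-13-23-13-14 15-16 29-2 2 23 10 13 11 8 28 0 72 20 11 9 8 25 47 16-5 22 0 12 4 50 32 25 24 13 5 39 8 23 15 82 0 1-85-10-2-15-18-14-24-1-15-17 9-53 5-29-21-13-3 10-5 10-10 24-41 27-27 1-19-5-16-23-33-25-26z"/><path d="M527 16l-245 0-1 17 3 16-1 14-6 14-11 12-16 8-19 2-38-11-14 18 23 14 33 13 15 2 15-6 26-14 35-36 17 0 52 13 25 26 23 33 5 16 0 15-4 8-24 23-24 41-10 10-10 5 13 3 29 21 53-5 11-4 5-5 2 15 14 24 15 18 9 1z"/><path d="M18 348l-2 1 1 179 240-1 10-25 0-16-10-19-15-14-9-4-47-5-35-15-13-1-25 3-28-7-19-11-6-10 3-20 4-8 6-5-23-5z"/><path d="M150 16l-133 0-1 34 13 3 13 8 31 24 24 24 3 25 5 7 44 11 11-22 19-24-15-17 0-36-7-26z"/><path d="M281 16l-130 0 10 23 3 14-1 29 5 13 11 10 14-17 38 11 19-2 16-8 11-12 6-14 1-14z"/><path d="M73 204l-57 1 0 60 2 2 25 5 15 0 7-3 6-6 8-14 5-22-1-17-5-5z"/>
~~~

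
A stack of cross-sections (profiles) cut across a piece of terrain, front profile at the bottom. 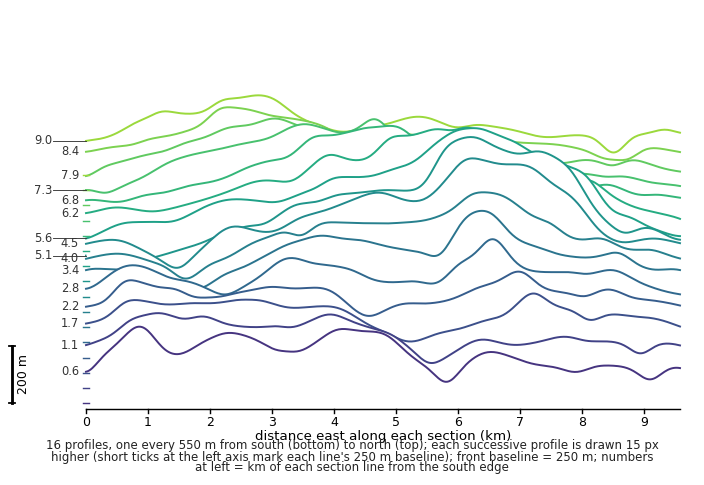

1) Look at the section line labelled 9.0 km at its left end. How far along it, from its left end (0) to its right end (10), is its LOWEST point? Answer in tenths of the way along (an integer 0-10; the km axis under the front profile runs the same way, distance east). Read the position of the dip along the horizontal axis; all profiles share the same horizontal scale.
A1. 9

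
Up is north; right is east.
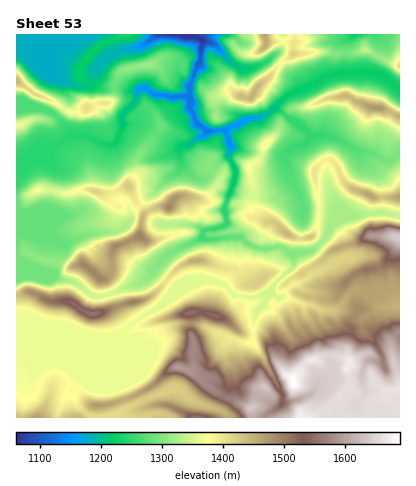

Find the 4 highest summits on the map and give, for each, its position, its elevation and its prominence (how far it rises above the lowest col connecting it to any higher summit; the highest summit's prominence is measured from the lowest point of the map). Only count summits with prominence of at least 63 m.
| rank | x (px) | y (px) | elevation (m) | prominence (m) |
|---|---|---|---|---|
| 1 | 294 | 384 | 1690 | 630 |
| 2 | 94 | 314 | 1555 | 191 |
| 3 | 190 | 312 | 1550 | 70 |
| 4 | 140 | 236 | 1496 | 146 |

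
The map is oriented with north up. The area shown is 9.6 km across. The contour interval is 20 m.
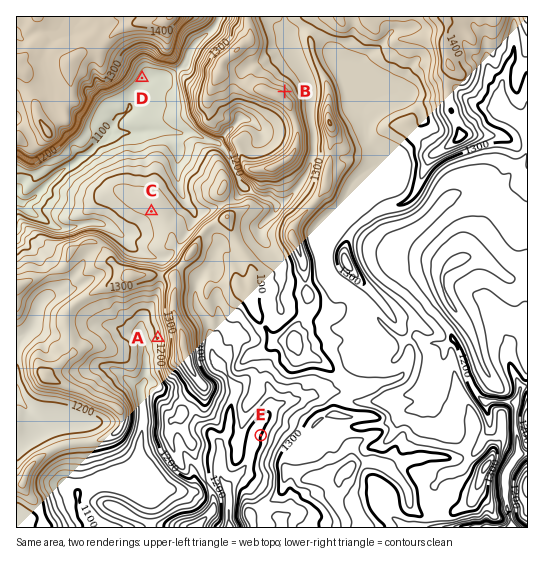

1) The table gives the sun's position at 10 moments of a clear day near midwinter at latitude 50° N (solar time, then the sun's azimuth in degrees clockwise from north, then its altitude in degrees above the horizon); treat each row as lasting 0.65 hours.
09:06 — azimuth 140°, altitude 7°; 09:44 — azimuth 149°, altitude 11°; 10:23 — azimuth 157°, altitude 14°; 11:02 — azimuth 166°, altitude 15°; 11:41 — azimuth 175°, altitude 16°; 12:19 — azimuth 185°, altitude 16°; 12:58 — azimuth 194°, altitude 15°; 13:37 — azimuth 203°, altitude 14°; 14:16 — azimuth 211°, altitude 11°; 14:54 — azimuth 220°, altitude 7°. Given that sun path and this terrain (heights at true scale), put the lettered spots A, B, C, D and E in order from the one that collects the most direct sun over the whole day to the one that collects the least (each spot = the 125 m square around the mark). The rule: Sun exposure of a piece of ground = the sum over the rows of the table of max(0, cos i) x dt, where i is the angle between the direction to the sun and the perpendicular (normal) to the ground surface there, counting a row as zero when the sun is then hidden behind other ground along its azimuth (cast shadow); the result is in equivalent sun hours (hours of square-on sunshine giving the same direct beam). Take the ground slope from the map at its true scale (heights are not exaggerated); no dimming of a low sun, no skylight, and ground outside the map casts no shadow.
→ C ≈ D ≈ A > E > B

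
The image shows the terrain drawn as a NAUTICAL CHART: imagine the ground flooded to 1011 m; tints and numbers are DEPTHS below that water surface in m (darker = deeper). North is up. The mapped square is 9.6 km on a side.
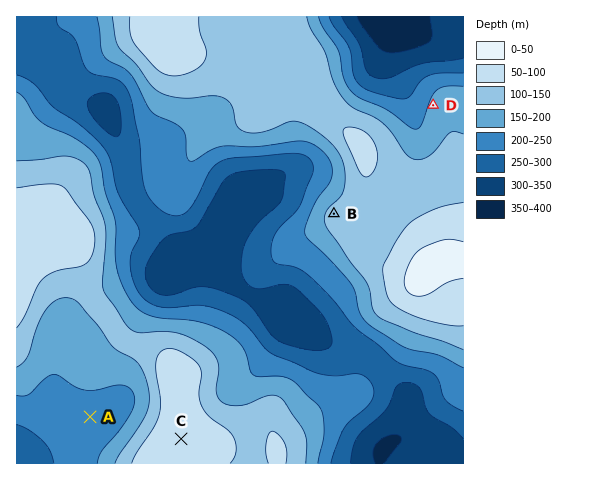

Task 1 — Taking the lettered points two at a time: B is above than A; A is below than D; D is below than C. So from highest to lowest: C B D A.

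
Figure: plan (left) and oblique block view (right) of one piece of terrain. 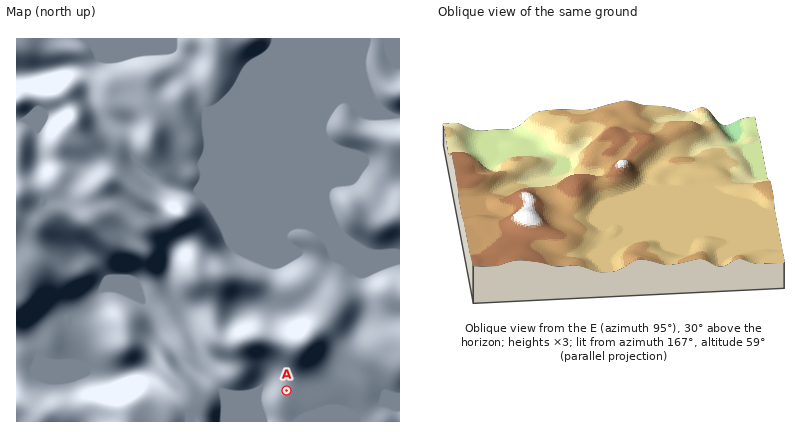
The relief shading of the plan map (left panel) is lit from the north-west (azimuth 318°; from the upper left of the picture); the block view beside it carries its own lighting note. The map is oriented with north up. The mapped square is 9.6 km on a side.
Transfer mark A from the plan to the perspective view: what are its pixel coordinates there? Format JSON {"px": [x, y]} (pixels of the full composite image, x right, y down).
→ {"px": [490, 220]}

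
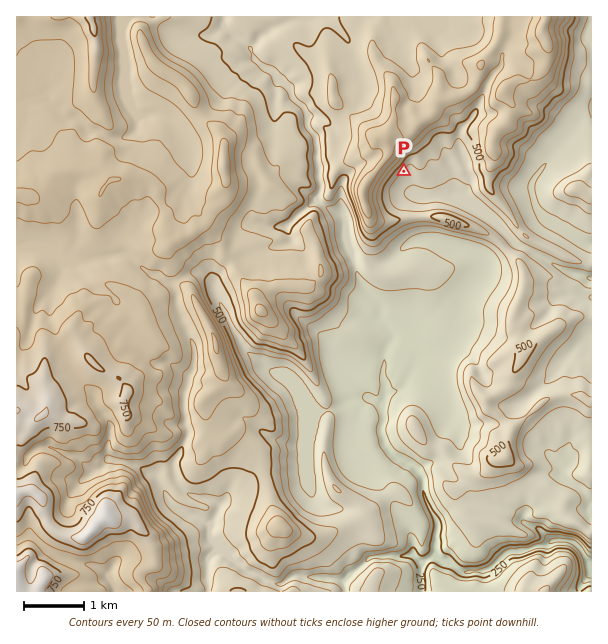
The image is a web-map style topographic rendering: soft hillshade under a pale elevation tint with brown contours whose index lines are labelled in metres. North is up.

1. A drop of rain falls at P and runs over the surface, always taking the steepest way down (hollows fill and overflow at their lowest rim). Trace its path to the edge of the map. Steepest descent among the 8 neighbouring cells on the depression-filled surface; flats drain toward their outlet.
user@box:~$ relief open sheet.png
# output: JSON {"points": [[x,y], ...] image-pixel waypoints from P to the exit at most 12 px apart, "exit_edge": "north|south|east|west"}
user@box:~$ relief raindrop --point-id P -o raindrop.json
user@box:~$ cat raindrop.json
{"points": [[404, 171], [411, 183], [417, 195], [429, 197], [441, 195], [453, 197], [465, 206], [477, 213], [489, 222], [501, 231], [513, 243], [525, 248], [537, 255], [549, 261], [561, 269], [573, 273], [585, 276], [591, 278]], "exit_edge": "east"}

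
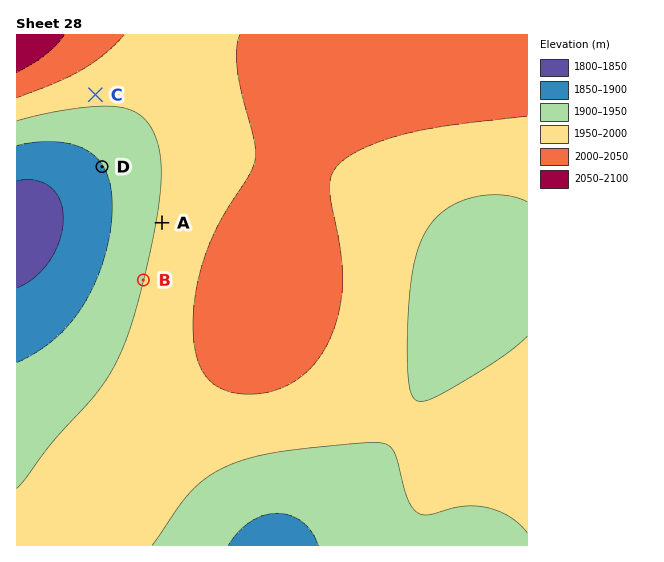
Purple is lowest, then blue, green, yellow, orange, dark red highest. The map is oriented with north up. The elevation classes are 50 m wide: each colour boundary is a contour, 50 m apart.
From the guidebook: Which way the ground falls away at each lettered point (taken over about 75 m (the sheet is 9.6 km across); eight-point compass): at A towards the W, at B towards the W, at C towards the S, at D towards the SW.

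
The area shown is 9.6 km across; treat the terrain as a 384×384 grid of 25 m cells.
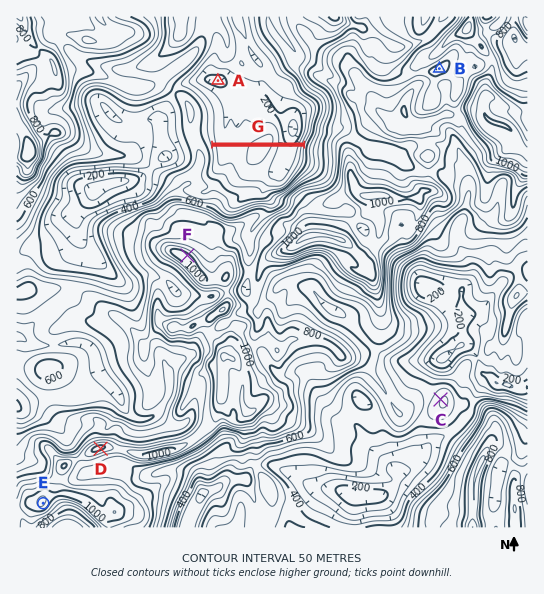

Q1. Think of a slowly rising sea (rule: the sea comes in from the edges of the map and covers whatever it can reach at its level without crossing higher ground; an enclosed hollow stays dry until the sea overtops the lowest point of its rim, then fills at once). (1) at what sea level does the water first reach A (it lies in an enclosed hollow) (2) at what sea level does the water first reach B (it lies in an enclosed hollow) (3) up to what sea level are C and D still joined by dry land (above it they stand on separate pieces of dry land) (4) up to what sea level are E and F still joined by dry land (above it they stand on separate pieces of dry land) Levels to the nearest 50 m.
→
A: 250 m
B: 850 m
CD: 450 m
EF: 900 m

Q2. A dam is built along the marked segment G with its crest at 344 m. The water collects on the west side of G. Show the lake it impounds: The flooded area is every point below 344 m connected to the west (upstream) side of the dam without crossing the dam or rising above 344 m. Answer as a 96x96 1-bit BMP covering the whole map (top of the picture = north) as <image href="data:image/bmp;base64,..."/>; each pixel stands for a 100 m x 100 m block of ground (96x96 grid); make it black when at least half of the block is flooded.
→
<image width="96" height="96" href="data:image/bmp;base64,Qk2+BAAAAAAAAD4AAAAoAAAAYAAAAGAAAAABAAEAAAAAAIAEAAATCwAAEwsAAAIAAAAAAAAA////AAAAAAAAAAAAAAAAAAAAAAAAAAAAAAAAAAAAAAAAAAAAAAAAAAAAAAAAAAAAAAAAAAAAAAAAAAAAAAAAAAAAAAAAAAAAAAAAAAAAAAAAAAAAAAAAAAAAAAAAAAAAAAAAAAAAAAAAAAAAAAAAAAAAAAAAAAAAAAAAAAAAAAAAAAAAAAAAAAAAAAAAAAAAAAAAAAAAAAAAAAAAAAAAAAAAAAAAAAAAAAAAAAAAAAAAAAAAAAAAAAAAAAAAAAAAAAAAAAAAAAAAAAAAAAAAAAAAAAAAAAAAAAAAAAAAAAAAAAAAAAAAAAAAAAAAAAAAAAAAAAAAAAAAAAAAAAAAAAAAAAAAAAAAAAAAAAAAAAAAAAAAAAAAAAAAAAAAAAAAAAAAAAAAAAAAAAAAAAAAAAAAAAAAAAAAAAAAAAAAAAAAAAAAAAAAAAAAAAAAAAAAAAAAAAAAAAAAAAAAAAAAAAAAAAAAAAAAAAAAAAAAAAAAAAAAAAAAAAAAAAAAAAAAAAAAAAAAAAAAAAAAAAAAAAAAAAAAAAAAAAAAAAAAAAAAAAAAAAAAAAAAAAAAAAAAAAAAAAAAAAAAAAAAAAAAAAAAAAAAAAAAAAAAAAAAAAAAAAAAAAAAAAAAAAAAAAAAAAAAAAAAAAAAAAAAAAAAAAAAAAAAAAAAAAAAAAAAAAAAAAAAAAAAAAAAAAAAAAAAAAAAAAAAAAAAAAAAAAAAAAAAAAAAAAAAAAAAAAAAAAAAAAAAAAAAAAAAAAAAAAAAAAAAAAAAAAAAAAAAAAAAAAAAAAAAAAAAAAAAAAAAAAAAAAAAAAAAAAAAAAAAAAAAAAAAAAAAAAAAAAAAAAAAAAAAAAAAAAAAAAAAAAAAAAAAAAAAAAAAAAAAAAAAAAAAAAAAAAAAAAAAAAAAAAAAAAAAAAAAAAAAAAAAAAAAAAAAAAAAAAAAAAAAAAAAAAAAAAAAAAAAAAAAAAAAAAAAAAAAAAAAAAAAAAAAAAAAAAAAAAAAAAAAAAAAAAAAAAAAAAOAAAAAAAAAAAAAAH/gAAAAAAAAAAAAAP/wAAAAAAAAAAAAA//wAAAAAAAAAAAAB//4AAAAAAAAAAAAB//8AAAAAAAAAAAAB//8AAAAAAAAAAAAB//8AAAAAAAAAAAAB//4AAAAAAAAAAAAAAAAAAAAAAAAAAAAAAAAAAAAAAAAAAAAAAAAAAAAAAAAAAAAAAAAAAAAAAAAAAAAAAAAAAAAAAAAAAAAAAAAAAAAAAAAAAAAAAAAAAAAAAAAAAAAAAAAAAAAAAAAAAAAAAAAAAAAAAAAAAAAAAAAAAAAAAAAAAAAAAAAAAAAAAAAAAAAAAAAAAAAAAAAAAAAAAAAAAAAAAAAAAAAAAAAAAAAAAAAAAAAAAAAAAAAAAAAAAAAAAAAAAAAAAAAAAAAAAAAAAAAAAAAAAAAAAAAAAAAAAAAAAAAAAAAAAAAAAAAAAAAAAAAAAAAAAAAAAAAAAAAAAAAAAAAAAAAAAAAAAAAAAAAAAAAAAAAAAAAAAAAAAAAAAAAAAAAAAA="/>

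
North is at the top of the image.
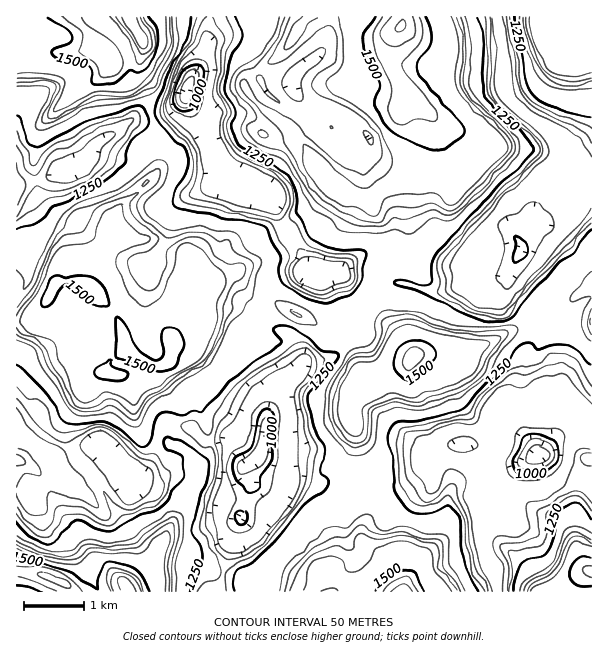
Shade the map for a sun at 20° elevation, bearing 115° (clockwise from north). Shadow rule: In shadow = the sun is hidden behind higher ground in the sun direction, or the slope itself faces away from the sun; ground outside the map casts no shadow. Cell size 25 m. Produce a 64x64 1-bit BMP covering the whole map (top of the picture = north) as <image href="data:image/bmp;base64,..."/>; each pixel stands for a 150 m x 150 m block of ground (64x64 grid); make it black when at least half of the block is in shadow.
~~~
<image width="64" height="64" href="data:image/bmp;base64,Qk0+AgAAAAAAAD4AAAAoAAAAQAAAAEAAAAABAAEAAAAAAAACAAATCwAAEwsAAAIAAAAAAAAA////AAAAAAAAIAAGAMAHwABgAQ4AwAfwAOABBwAAD/gCAAHHgAAO+AcAAPPAAAT8Bz4A+MAABPwIDwB8DOAB/BgvgHwEAAHgGA+AfgAAAKAADwAPAAIAOAAHgA8ABwA8AAPAB4ADABgAAYADgAAAAAABADGAAABwAAAAOcAAAHgAAAAZwAAAOgAAABgAAAAQAAAAGIAAAAAAAAAZsAAAAAAAAAvwAAAAAAAAA/AAAAAEAAAD8AAAAAwAAAfwAAAACAAAB/gAAAAAAAAD+AAAADAAAAP8AAAAMAAAAf+gAAAAAAAAA4AAAAAAAAADwAAAAAAAAAHADAGAAAAAAaAGA4AAAAAAAA8DwAAAACAAD4DgAAAAfAAHwPAAgAA8AAfA8ACAAB4AA/DwAAAADgAB8HAAAAAAAAH8eABAAAAAAP44AGAAAAAAHhgAAAAAAAAfjAAAAAAAAA+OwAAOAAAAAYfwAA4AAAAAx/gAD4AAAAAHnAAPAAAAAAPuAAMAAAAAgeIAAgAAAACAcAAAAAAAAAB4AQAAgAAAgDgDAAGAAAAAHAdAAAAAACAEB8AAAAAAcAAXAAAAAAB4AD8AAAAAADgAPoAAAAGAGAAfgAAAA4AAAB+AAAADAAAAH6AAAAPgAAAPOBAAA8AADAc8EAAHwAAYAxwAAAfAABAAHAGAB4AAEAAeAcAHgA=="/>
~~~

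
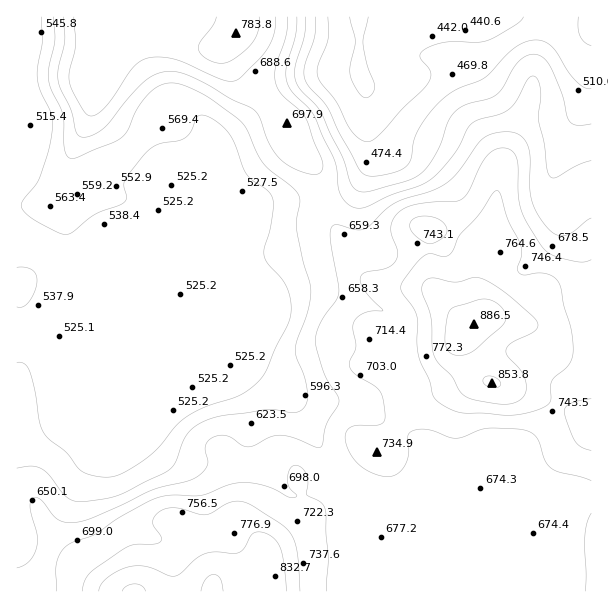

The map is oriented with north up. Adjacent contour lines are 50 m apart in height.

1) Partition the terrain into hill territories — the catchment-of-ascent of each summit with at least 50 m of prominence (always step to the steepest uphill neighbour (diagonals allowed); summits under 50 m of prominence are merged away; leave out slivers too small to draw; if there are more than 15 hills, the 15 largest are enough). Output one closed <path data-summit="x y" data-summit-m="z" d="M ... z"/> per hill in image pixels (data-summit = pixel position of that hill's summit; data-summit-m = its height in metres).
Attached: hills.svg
<path data-summit="474 324" data-summit-m="886" d="M591 16l-232 0-1 46 3 18 5 9 0 36 7 27-3 12-9 13-7 7-12 6-51 10-24 2-15 4-120 50-13 8 2-6 39-40 4-18-6-17-6-2-20 5-30 0-9 10-4 2-24 0-14-5-19-12-10-10-5-14-1 286 8-1 15-6 22-17-7-30-1-33 63 64 31 13 21 19 20 8 19 0 20-8 14-14 5-15-2-16-10-21-10-8-98-40 60-1 62 25 13 12 20 12 19 22 34 62 34 34 22 6 4 3 0 17-3 7 1 55 199 0z"/><path data-summit="236 33" data-summit-m="784" d="M357 16l-340 0 1 146 4 9 10 10 16 11 17 6 24 0 4-2 9-10 30 0 24-5 8 19-4 18-39 40-1 4 141-58 30-4 51-10 12-6 7-7 9-13 3-9-7-30 0-36-5-9-3-18 2-35z"/><path data-summit="212 591" data-summit-m="859" d="M186 337l-60 1 101 41 11 13 6 15 2 16-4 12-4 8-11 9-20 8-19 0-11-3-13-7-17-17-31-13-63-64 1 33 7 30-22 17-23 8 0 147 374 1 1-55 3-7 0-17-4-3-22-6-34-34-34-62-19-22-20-12-13-12z"/>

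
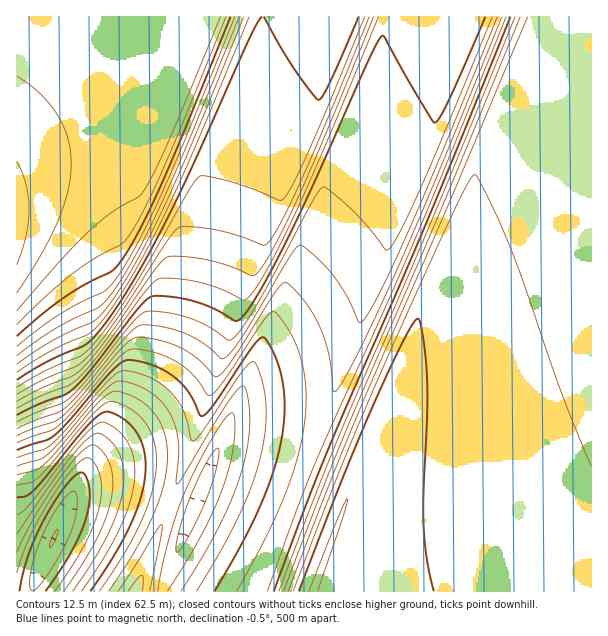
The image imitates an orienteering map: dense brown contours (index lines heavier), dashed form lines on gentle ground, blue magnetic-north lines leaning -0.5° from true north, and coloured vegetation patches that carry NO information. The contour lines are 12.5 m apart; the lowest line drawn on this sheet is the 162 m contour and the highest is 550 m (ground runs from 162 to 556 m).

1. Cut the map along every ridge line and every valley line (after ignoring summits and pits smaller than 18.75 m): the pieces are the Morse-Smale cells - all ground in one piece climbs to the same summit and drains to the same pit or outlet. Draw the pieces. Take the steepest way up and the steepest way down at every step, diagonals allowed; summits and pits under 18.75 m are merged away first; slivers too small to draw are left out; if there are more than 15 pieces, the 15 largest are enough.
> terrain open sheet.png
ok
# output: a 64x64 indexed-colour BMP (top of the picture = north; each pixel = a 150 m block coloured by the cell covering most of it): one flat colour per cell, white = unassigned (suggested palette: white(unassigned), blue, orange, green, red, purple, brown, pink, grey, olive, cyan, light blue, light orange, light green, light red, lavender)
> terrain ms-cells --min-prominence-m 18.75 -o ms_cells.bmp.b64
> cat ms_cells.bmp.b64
<image width="64" height="64" href="data:image/bmp;base64,Qk12CAAAAAAAAHYAAAAoAAAAQAAAAEAAAAABAAQAAAAAAAAIAAATCwAAEwsAABAAAAAAAAAA////ALR3HwAOf/8ALKAsACgn1gC9Z5QAS1aMAMJ34wB/f38AIr28AM++FwDox64AeLv/AIrfmACWmP8A1bDFACJEREREREVVMzMzMzMxERERERERERERERERERERERERIkRERERERFVTMzMzMzEREREREREREREREREREREREREiJEREREREVVMzMzMzMxERERERERERERERERERERERESIkRERERERFUzMzMzMzERERERERERERERERERERERERIiJEREREREVVMzMzMzMxEREREREREREREREREREREREiIkRERERERVUzMzMzMzERERERERERERERERERERERESIiREREREREVVMzMzMzMRERERERERERERERERERERERIiIkRERERERVUzMzMzMzEREREREREREREREREREREREiIiREREREREVTMzMzMzMRERERERERERERERERERERESIiIkRERERERTMzMzMzMxERERERERERERERERERERERIiIiREREREIjMzMzMzMzMREREREREREREREREREREREiIiIiIiIiIiIzMzMzMzMxERERERERERERERERERERESIiIiIiIiIiIjMzMzMzMzMRERERERERERERERERERERIiIiIiIiIiIiMzMzMzMzMxEREREREREREREREREREREiIiIiIiIiIiIjMzMzMzMzERERERERERERERERERERESIiIiIiIiIiIiMzMzMzMzMxERERERERERERERERERERIiIiIiIiIiIiIzMzMzMzMzEREREREREREREREREREREiIiIiIiIiIiIiMzMzMzMzMxERERERERERERERERERESIiIiIiIiIiIiIzMzMzMzMzERERERERERERERERERERIiIiIiIiIiIiIiMzMzMzMzMREREREREREREREREREREiIiIiIiIiIiIiIzMzMzMzMzERERERERERERERERERESIiIiIiIiIiIiIjMzMzMzMzMRERERERERERERERERERIiIiIiIiIiIiIiIzMzMzMzMxEREREREREREREREREREiIiIiIiIiIiIiIjMzMzMzMzMRERERERERERERERERESIiIiIiIiIiIiIiMzMzMzMzMxERERERERERERERERERIiIiIiIiIiIiIiIjMzMzMzMzMREREREREREREREREREiIiIiIiIiIiIiIiMzMzMzMzMxERERERERERERERERESIiIiIiIiIiIiIiIzMzMzMzMzERERERERERERERERERIiIiIiIiIiIiIiIiMzMzMzMzMxEREREREREREREREREiIiIiIiIiIiIiIiIzMzMzMzMzERERERERERERERERESIiIiIiIiIiIiIiIjMzMzMzMzMRERERERERERERERERIiIiIiIiIiIiIiIiIzMzMzMzMzEREREREREREREREREiIiIiIiIiIiIiIiIjMzMzMzMzMRERERERERERERERESIiIiIiIiIiIiIiIiMzMzMzMzMxERERERERERERERERIiIiIiIiIiIiIiIiIjMzMzMzMzMREREREREREREREREiIiIiIiIiIiIiIiIiMzMzMzMzMxERERERERERERERESIiIiIiIiIiIiIiIiIzMzMzMzMzERERERERERERERERIiIiIiIiIiIiIiIiIiMzMzMzMzMxEREREREREREREREiIiIiIiIiIiIiIiIiIzMzMzMzMzERERERERERERERESIiIiIiIiIiIiIiIiIiMzMzMzMzMxERERERERERERERIiIiIiIiIiIiIiIiIiIzMzMzMzMzEREREREREREREREiIiIiIiIiIiIiIiIiIjMzMzMzMzMRERERERERERERESIiIiIiIiIiIiIiIiIiIzMzMzMzMzERERERERERERERIiIiIiIiIiIiIiIiIiIjMzMzMzMzMREREREREREREREiIiIiIiIiIiIiIiIiIiMzMzMzMzMxERERERERERERESIiIiIiIiIiIiIiIiIiIjMzMzMzMzMRERERERERERERIiIiIiIiIiIiIiIiIiIiMzMzMzMzMxEREREREREREREiIiIiIiIiIiIiIiIiIiIjMzMzMzMzMRERERERERERESIiIiIiIiIiIiIiIiIiIiMzMzMzMzMxERERERERERERIiIiIiIiIiIiIiIiIiIiIzMzMzMzMzEREREREREREREiIiIiIiIiIiIiIiIiIiIiMzMzMzMzMxERERERERERESIiIiIiIiIiIiIiIiIiIiIzMzMzMzMzERERERERERERIiIiIiIiIiIiIiIiIiIiIiMzMzMzMzMREREREREREREiIiIiIiIiIiIiIiIiIiIiIzMzMzMzMzERERERERERESIiIiIiIiIiIiIiIiIiIiIjMzMzMzMzMRERERERERERIiIiIiIiIiIiIiIiIiIiIiIzMzMzMzMzEREREREREREiIiIiIiIiIiIiIiIiIiIiIjMzMzMzMzMRERERERERESIiIiIiIiIiIiIiIiIiIiIiIzMzMzMzMxERERERERERIiIiIiIiIiIiIiIiIiIiIiIjMzMzMzMzMREREREREREiIiIiIiIiIiIiIiIiIiIiIiMzMzMzMzMxERERERERESIiIiIiIiIiIiIiIiIiIiIiIjMzMzMzMzMRERERERERIiIiIiIiIiIiIiIiIiIiIiIiMzMzMzMzMxEREREREREiIiIiIiIiIiIiIiIiIiIiIiIzMzMzMzMzERERERERESIiIiIiIiIiIiIiIiIiIiIiIiMzMzMzMzMxERERERER"/>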